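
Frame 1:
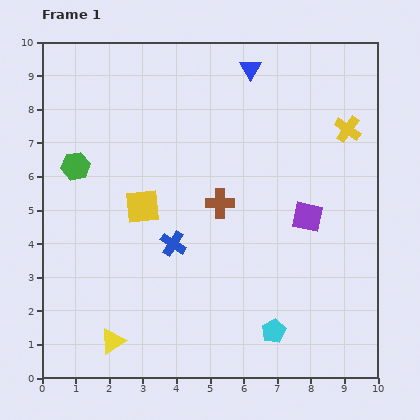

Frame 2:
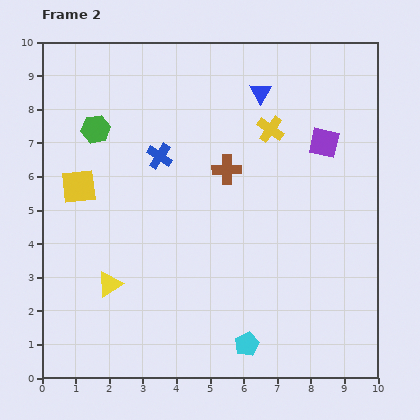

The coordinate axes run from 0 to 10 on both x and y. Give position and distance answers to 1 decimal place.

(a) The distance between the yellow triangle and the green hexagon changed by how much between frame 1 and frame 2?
-0.7

Distance in frame 1: 5.3. Distance in frame 2: 4.6.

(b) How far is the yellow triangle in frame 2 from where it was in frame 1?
1.7

The yellow triangle moved from (2.1, 1.1) to (2.0, 2.8), a distance of √(0.1² + 1.7²) ≈ 1.7.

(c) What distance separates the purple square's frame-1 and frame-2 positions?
2.3

The purple square moved from (7.9, 4.8) to (8.4, 7.0), a distance of √(0.5² + 2.2²) ≈ 2.3.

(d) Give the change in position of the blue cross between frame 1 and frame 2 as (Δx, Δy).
(-0.4, 2.6)

The blue cross was at (3.9, 4.0) in frame 1 and (3.5, 6.6) in frame 2.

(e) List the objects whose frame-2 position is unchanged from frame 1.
none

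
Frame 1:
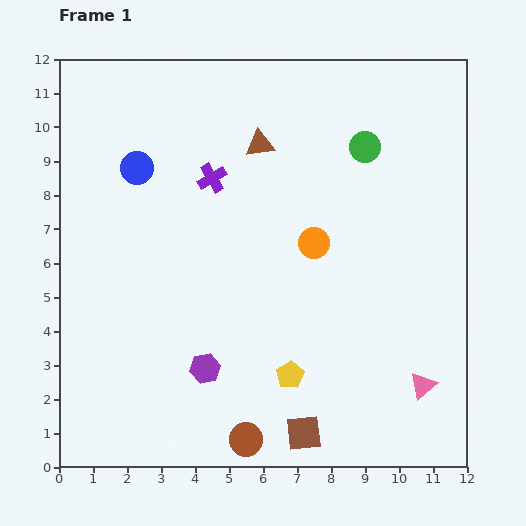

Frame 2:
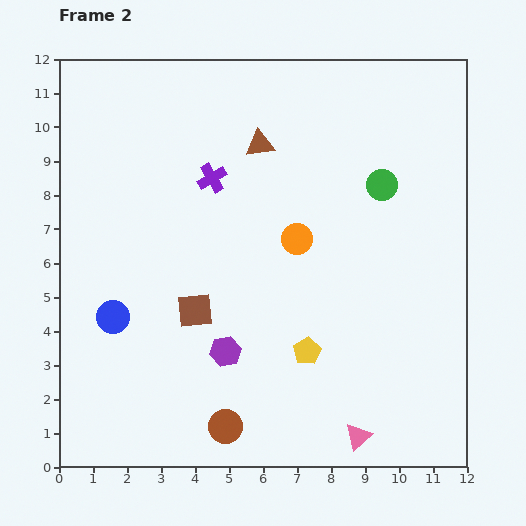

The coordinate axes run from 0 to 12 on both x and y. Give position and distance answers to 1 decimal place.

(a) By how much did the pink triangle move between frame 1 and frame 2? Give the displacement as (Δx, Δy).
(-1.9, -1.5)

The pink triangle was at (10.7, 2.4) in frame 1 and (8.8, 0.9) in frame 2.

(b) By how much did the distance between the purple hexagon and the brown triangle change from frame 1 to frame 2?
-0.6

Distance in frame 1: 6.8. Distance in frame 2: 6.2.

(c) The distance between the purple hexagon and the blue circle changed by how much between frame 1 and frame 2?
-2.8

Distance in frame 1: 6.2. Distance in frame 2: 3.4.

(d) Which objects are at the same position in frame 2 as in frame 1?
the purple cross, the brown triangle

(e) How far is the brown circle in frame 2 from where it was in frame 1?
0.7

The brown circle moved from (5.5, 0.8) to (4.9, 1.2), a distance of √(0.6² + 0.4²) ≈ 0.7.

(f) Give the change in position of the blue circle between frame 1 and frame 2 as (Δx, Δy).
(-0.7, -4.4)

The blue circle was at (2.3, 8.8) in frame 1 and (1.6, 4.4) in frame 2.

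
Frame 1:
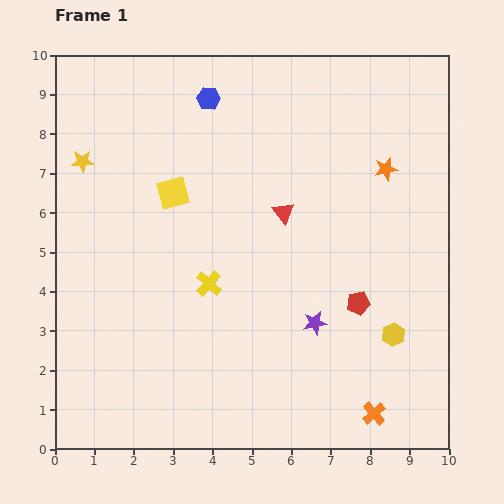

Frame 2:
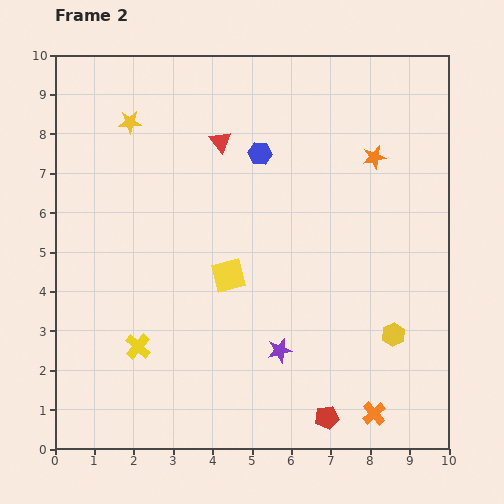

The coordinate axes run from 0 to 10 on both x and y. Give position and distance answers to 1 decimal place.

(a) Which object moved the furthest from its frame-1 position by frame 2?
the red pentagon

(moved 3.0; next 2.5)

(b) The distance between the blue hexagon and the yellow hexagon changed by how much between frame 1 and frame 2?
-1.9

Distance in frame 1: 7.6. Distance in frame 2: 5.7.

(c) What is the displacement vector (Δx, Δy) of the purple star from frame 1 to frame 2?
(-0.9, -0.7)

The purple star was at (6.6, 3.2) in frame 1 and (5.7, 2.5) in frame 2.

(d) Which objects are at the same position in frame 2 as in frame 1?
the yellow hexagon, the orange cross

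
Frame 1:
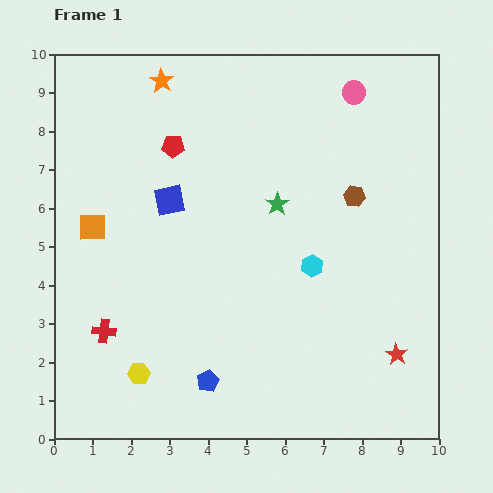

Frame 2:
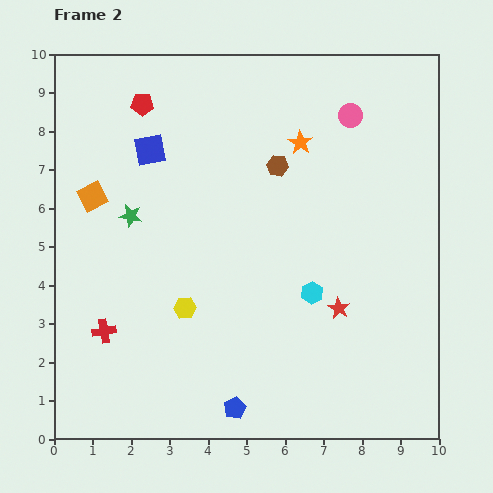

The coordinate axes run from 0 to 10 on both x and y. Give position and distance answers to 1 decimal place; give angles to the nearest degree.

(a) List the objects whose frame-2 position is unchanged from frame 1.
the red cross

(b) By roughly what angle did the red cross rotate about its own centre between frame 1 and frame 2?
17° counter-clockwise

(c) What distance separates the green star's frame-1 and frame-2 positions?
3.8

The green star moved from (5.8, 6.1) to (2.0, 5.8), a distance of √(3.8² + 0.3²) ≈ 3.8.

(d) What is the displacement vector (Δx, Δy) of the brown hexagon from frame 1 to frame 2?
(-2.0, 0.8)

The brown hexagon was at (7.8, 6.3) in frame 1 and (5.8, 7.1) in frame 2.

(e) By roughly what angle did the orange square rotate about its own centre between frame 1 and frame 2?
26° counter-clockwise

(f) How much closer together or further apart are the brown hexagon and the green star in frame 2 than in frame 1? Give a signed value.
+2.0

Distance in frame 1: 2.0. Distance in frame 2: 4.0.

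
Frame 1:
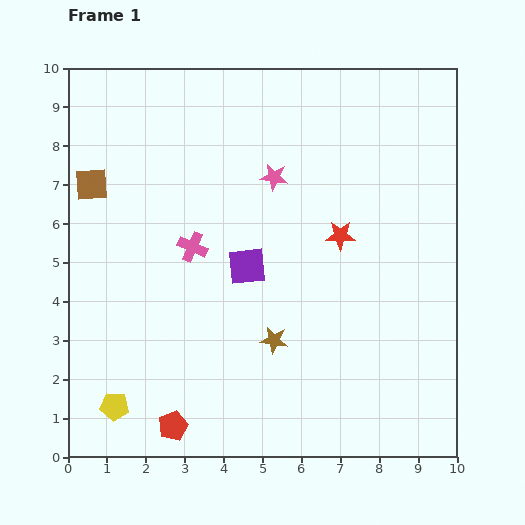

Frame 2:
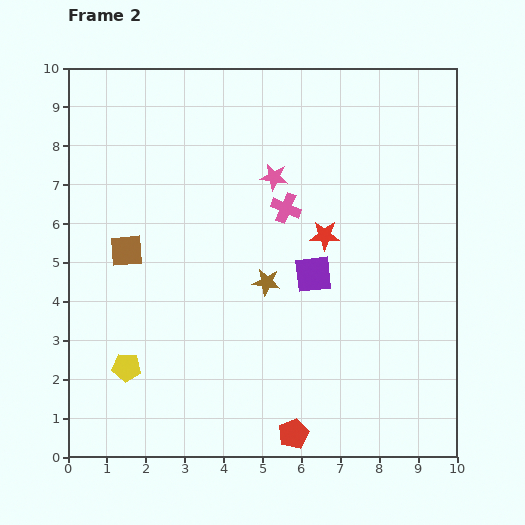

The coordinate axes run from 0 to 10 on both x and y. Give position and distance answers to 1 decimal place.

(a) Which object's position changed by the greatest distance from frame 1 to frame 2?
the red pentagon

(moved 3.1; next 2.6)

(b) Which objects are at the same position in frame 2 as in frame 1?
the pink star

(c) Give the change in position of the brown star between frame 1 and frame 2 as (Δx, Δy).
(-0.2, 1.5)

The brown star was at (5.3, 3.0) in frame 1 and (5.1, 4.5) in frame 2.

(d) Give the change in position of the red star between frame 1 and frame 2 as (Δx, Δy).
(-0.4, 0.0)

The red star was at (7.0, 5.7) in frame 1 and (6.6, 5.7) in frame 2.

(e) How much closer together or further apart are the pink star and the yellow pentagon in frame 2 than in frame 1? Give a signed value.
-1.0

Distance in frame 1: 7.2. Distance in frame 2: 6.2.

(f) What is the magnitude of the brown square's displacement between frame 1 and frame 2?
1.9

The brown square moved from (0.6, 7.0) to (1.5, 5.3), a distance of √(0.9² + 1.7²) ≈ 1.9.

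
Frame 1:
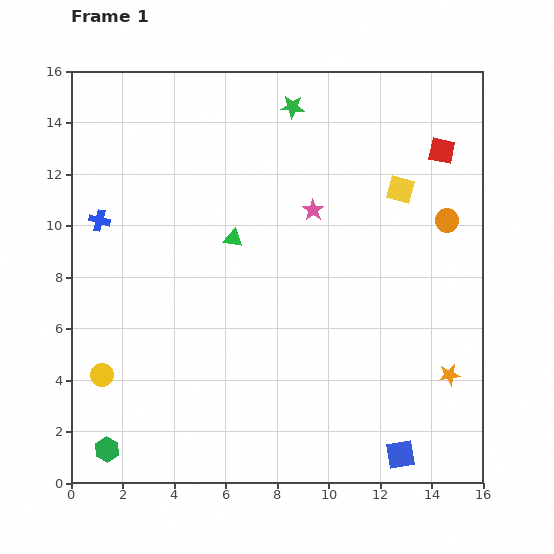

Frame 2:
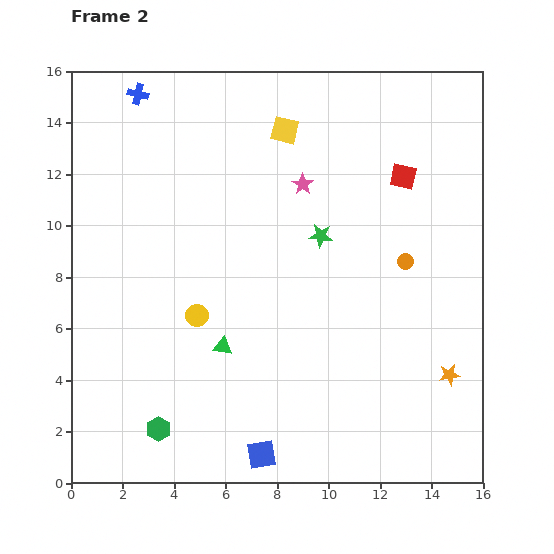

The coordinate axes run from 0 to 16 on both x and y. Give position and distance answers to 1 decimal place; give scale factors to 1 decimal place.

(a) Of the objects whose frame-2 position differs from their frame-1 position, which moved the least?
the pink star

(moved 1.1)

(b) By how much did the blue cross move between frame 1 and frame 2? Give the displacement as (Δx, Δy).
(1.5, 4.9)

The blue cross was at (1.1, 10.2) in frame 1 and (2.6, 15.1) in frame 2.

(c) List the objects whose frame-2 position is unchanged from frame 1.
the orange star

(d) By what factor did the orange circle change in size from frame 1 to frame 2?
0.7×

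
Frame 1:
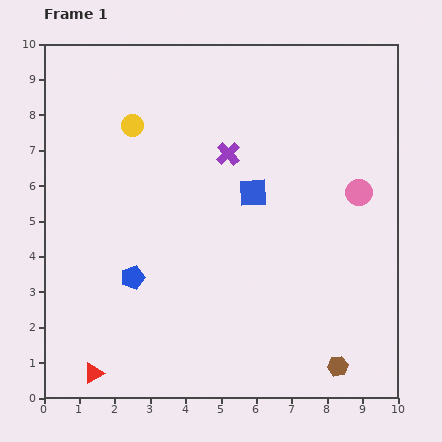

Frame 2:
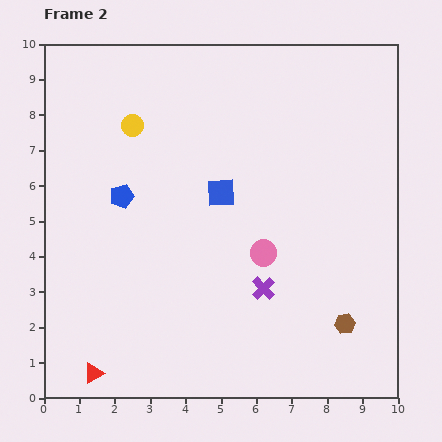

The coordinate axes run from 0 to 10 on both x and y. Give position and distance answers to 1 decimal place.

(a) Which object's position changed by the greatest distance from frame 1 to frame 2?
the purple cross

(moved 3.9; next 3.2)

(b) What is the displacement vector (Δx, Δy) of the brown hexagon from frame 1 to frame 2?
(0.2, 1.2)

The brown hexagon was at (8.3, 0.9) in frame 1 and (8.5, 2.1) in frame 2.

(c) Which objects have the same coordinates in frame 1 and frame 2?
the red triangle, the yellow circle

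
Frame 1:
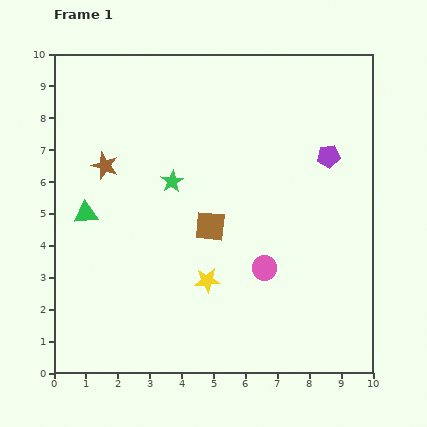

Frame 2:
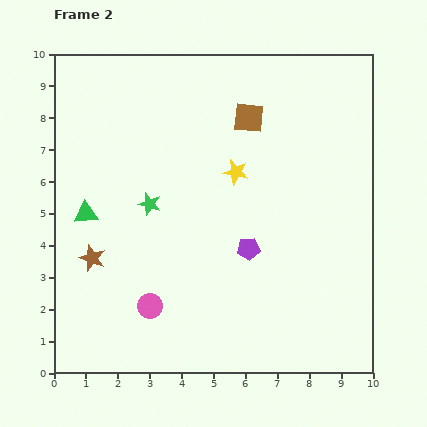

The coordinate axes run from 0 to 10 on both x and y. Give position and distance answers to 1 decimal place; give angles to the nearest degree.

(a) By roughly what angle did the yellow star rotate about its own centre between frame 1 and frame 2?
17° clockwise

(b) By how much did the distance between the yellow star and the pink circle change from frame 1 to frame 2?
+3.2

Distance in frame 1: 1.8. Distance in frame 2: 5.0.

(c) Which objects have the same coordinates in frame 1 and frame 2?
the green triangle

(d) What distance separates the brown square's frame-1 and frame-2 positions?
3.6

The brown square moved from (4.9, 4.6) to (6.1, 8.0), a distance of √(1.2² + 3.4²) ≈ 3.6.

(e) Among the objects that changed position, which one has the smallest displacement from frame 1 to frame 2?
the green star

(moved 1.0)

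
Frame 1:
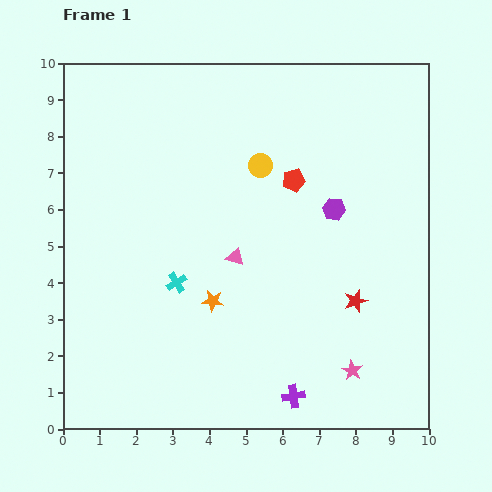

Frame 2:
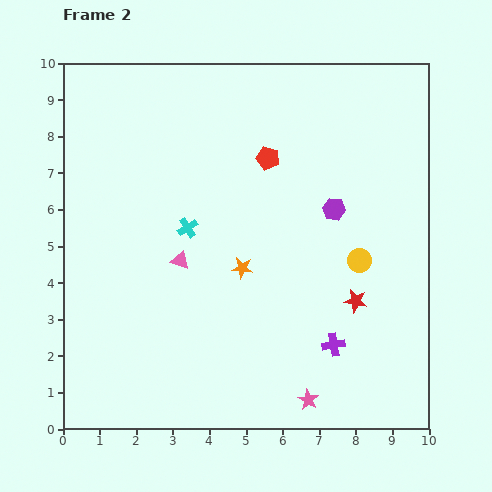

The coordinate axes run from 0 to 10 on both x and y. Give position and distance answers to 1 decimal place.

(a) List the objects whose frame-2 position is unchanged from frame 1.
the purple hexagon, the red star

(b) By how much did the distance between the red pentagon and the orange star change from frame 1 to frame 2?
-0.9

Distance in frame 1: 4.0. Distance in frame 2: 3.1.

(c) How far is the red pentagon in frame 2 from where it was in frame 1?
0.9

The red pentagon moved from (6.3, 6.8) to (5.6, 7.4), a distance of √(0.7² + 0.6²) ≈ 0.9.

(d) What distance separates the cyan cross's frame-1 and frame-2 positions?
1.5

The cyan cross moved from (3.1, 4.0) to (3.4, 5.5), a distance of √(0.3² + 1.5²) ≈ 1.5.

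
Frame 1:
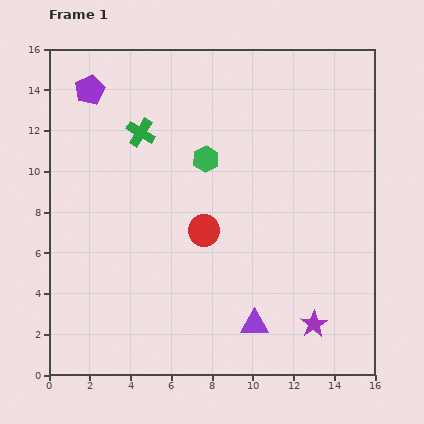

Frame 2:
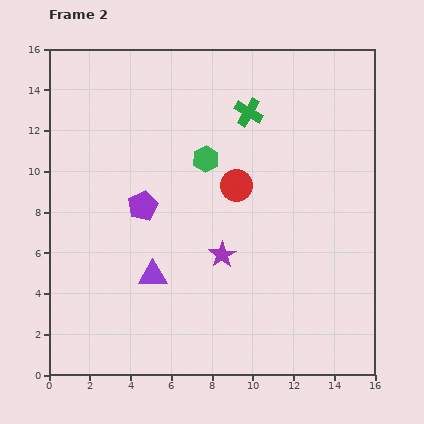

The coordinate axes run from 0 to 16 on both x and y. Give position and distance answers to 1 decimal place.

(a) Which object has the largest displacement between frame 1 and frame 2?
the purple pentagon

(moved 6.3; next 5.6)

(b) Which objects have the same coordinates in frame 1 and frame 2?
the green hexagon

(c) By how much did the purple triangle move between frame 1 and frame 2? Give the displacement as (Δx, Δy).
(-5.0, 2.4)

The purple triangle was at (10.1, 2.5) in frame 1 and (5.1, 4.9) in frame 2.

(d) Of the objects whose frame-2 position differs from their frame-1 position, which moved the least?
the red circle

(moved 2.7)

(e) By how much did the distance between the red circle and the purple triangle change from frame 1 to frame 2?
+0.8

Distance in frame 1: 5.2. Distance in frame 2: 6.0.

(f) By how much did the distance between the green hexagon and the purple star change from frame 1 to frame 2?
-4.9

Distance in frame 1: 9.7. Distance in frame 2: 4.8.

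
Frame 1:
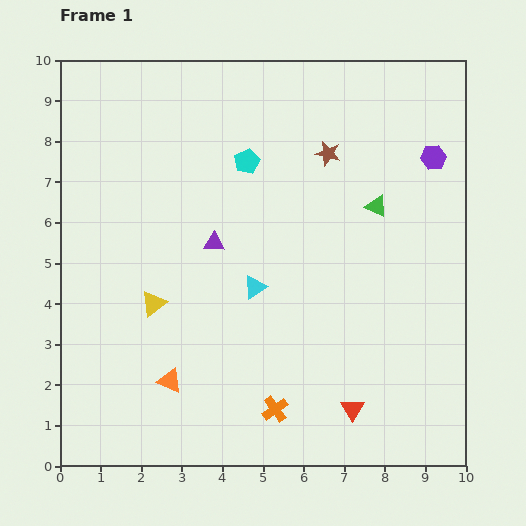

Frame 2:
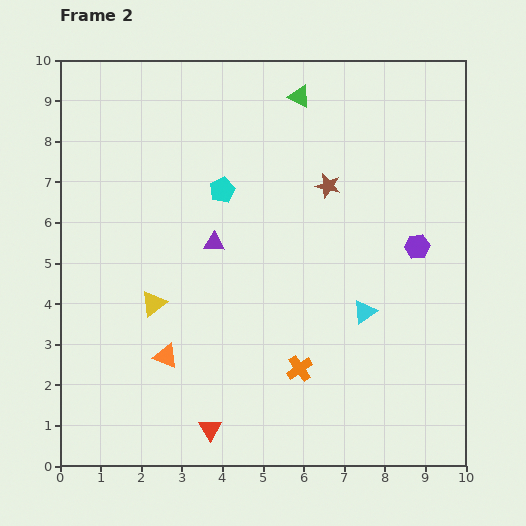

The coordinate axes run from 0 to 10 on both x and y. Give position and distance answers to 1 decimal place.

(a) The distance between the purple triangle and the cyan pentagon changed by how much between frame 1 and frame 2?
-0.9

Distance in frame 1: 2.2. Distance in frame 2: 1.3.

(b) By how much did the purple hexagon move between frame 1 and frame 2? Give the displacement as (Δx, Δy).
(-0.4, -2.2)

The purple hexagon was at (9.2, 7.6) in frame 1 and (8.8, 5.4) in frame 2.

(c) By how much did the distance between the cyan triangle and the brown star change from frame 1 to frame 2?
-0.6

Distance in frame 1: 3.8. Distance in frame 2: 3.2.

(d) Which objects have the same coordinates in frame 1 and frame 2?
the purple triangle, the yellow triangle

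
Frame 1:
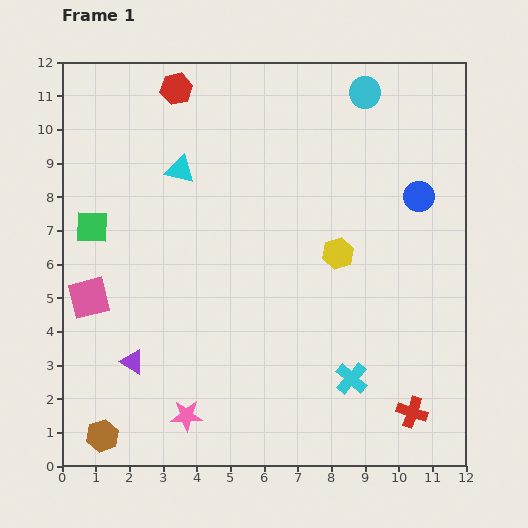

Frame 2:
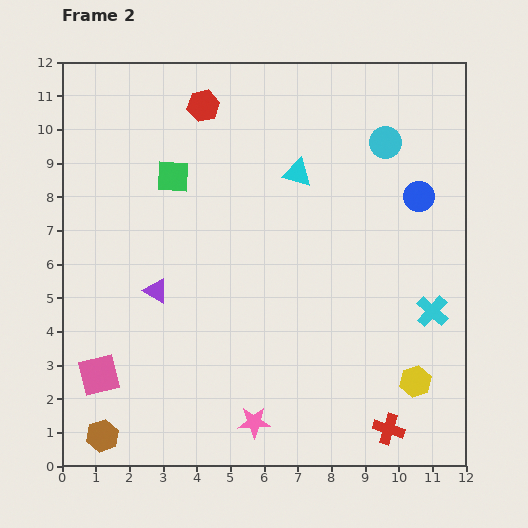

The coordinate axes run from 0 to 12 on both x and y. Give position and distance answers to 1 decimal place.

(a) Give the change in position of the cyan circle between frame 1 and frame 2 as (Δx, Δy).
(0.6, -1.5)

The cyan circle was at (9.0, 11.1) in frame 1 and (9.6, 9.6) in frame 2.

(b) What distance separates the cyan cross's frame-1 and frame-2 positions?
3.1

The cyan cross moved from (8.6, 2.6) to (11.0, 4.6), a distance of √(2.4² + 2.0²) ≈ 3.1.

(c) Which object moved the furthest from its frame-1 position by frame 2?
the yellow hexagon

(moved 4.4; next 3.5)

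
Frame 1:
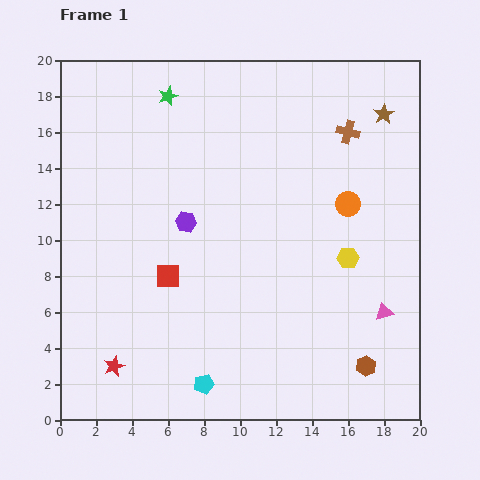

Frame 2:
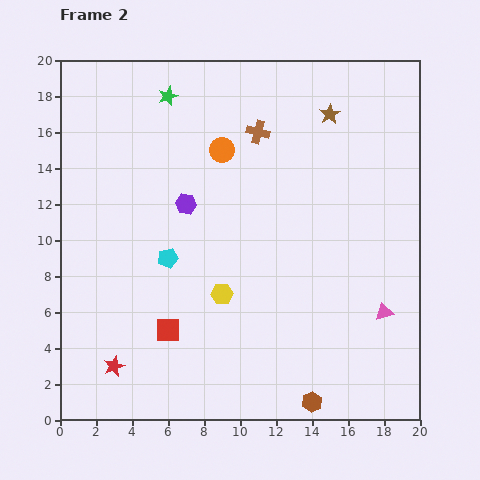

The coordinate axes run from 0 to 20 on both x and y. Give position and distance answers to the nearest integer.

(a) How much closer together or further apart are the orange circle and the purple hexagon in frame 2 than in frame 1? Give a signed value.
-5

Distance in frame 1: 9. Distance in frame 2: 4.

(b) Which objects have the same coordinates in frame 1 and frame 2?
the pink triangle, the green star, the red star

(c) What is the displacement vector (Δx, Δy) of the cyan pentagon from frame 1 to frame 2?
(-2, 7)

The cyan pentagon was at (8, 2) in frame 1 and (6, 9) in frame 2.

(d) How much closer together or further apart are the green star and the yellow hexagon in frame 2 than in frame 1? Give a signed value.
-2

Distance in frame 1: 13. Distance in frame 2: 11.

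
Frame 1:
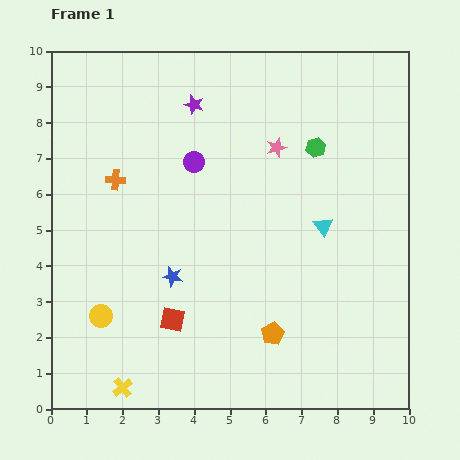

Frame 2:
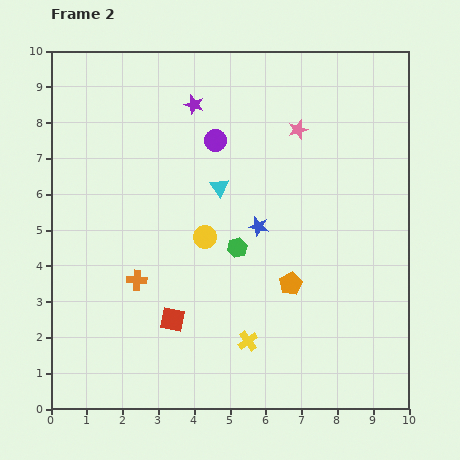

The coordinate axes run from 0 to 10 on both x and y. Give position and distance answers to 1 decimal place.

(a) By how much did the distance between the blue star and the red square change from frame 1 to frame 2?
+2.3

Distance in frame 1: 1.2. Distance in frame 2: 3.5.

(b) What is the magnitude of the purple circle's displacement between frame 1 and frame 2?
0.8

The purple circle moved from (4.0, 6.9) to (4.6, 7.5), a distance of √(0.6² + 0.6²) ≈ 0.8.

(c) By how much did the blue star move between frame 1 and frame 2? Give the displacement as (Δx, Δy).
(2.4, 1.4)

The blue star was at (3.4, 3.7) in frame 1 and (5.8, 5.1) in frame 2.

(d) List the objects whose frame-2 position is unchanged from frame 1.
the purple star, the red square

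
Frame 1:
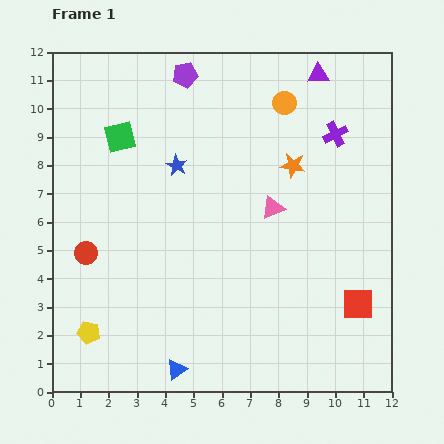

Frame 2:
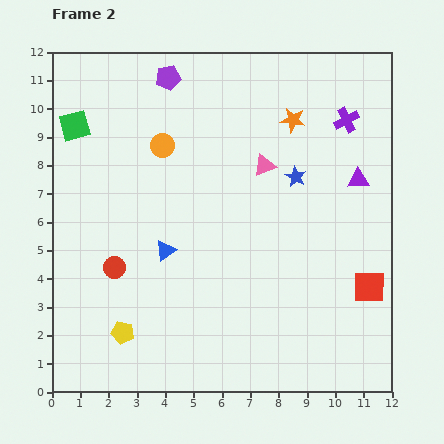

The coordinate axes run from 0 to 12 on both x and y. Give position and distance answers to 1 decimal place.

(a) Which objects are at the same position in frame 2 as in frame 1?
none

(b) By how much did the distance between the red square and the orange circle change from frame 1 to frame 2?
+1.2

Distance in frame 1: 7.6. Distance in frame 2: 8.8.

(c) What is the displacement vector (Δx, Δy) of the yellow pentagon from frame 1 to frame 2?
(1.2, 0.0)

The yellow pentagon was at (1.3, 2.1) in frame 1 and (2.5, 2.1) in frame 2.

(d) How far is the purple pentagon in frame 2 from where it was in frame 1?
0.6

The purple pentagon moved from (4.7, 11.2) to (4.1, 11.1), a distance of √(0.6² + 0.1²) ≈ 0.6.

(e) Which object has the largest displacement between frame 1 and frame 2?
the orange circle

(moved 4.6; next 4.2)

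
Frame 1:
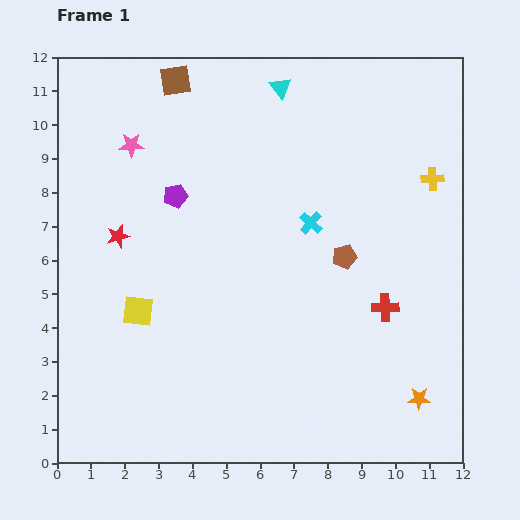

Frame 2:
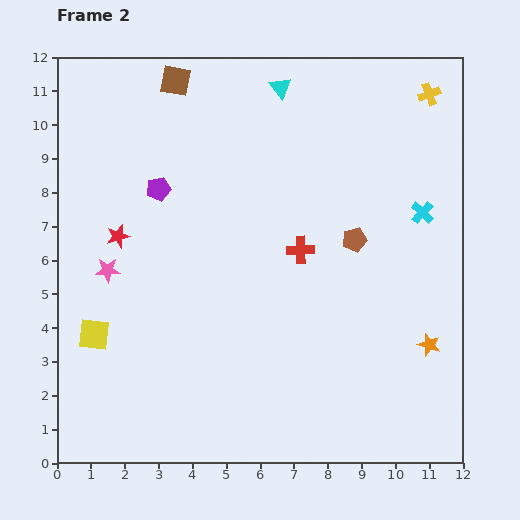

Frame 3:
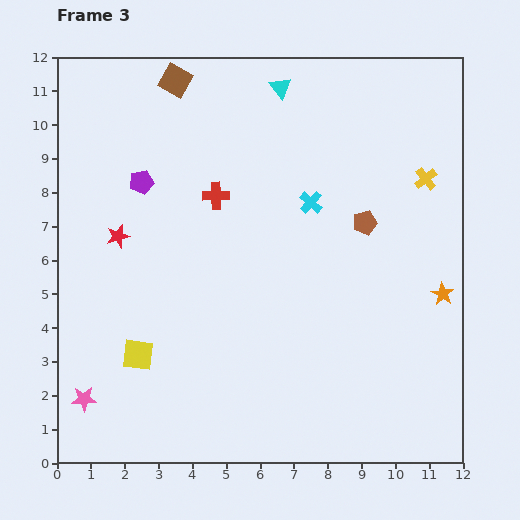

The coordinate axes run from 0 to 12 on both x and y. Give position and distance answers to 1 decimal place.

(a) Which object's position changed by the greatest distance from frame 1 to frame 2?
the pink star

(moved 3.8; next 3.3)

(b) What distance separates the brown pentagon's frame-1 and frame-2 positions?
0.6

The brown pentagon moved from (8.5, 6.1) to (8.8, 6.6), a distance of √(0.3² + 0.5²) ≈ 0.6.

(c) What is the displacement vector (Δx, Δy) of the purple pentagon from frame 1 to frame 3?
(-1.0, 0.4)

The purple pentagon was at (3.5, 7.9) in frame 1 and (2.5, 8.3) in frame 3.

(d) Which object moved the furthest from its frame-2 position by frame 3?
the pink star

(moved 3.9; next 3.3)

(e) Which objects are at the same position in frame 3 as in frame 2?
the brown square, the cyan triangle, the red star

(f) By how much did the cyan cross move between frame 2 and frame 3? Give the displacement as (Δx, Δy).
(-3.3, 0.3)

The cyan cross was at (10.8, 7.4) in frame 2 and (7.5, 7.7) in frame 3.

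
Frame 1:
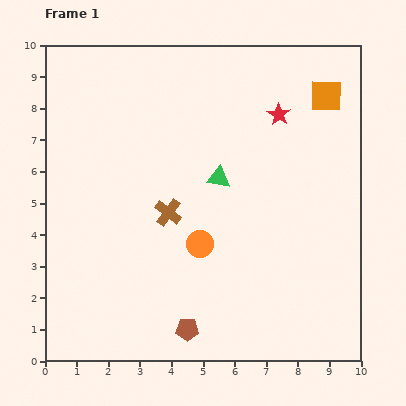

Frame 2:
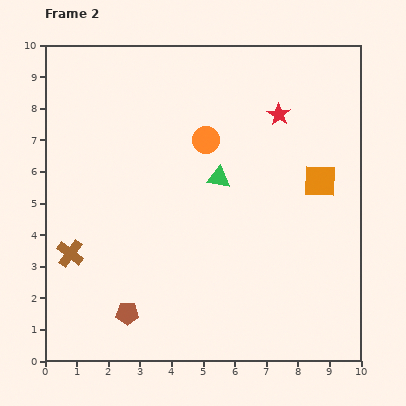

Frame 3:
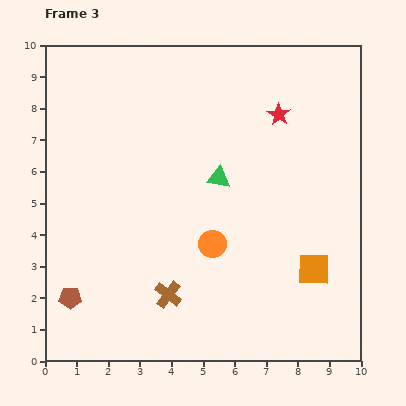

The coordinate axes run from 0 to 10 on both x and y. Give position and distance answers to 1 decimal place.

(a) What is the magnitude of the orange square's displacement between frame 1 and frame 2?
2.7

The orange square moved from (8.9, 8.4) to (8.7, 5.7), a distance of √(0.2² + 2.7²) ≈ 2.7.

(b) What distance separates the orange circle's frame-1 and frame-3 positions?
0.4

The orange circle moved from (4.9, 3.7) to (5.3, 3.7), a distance of √(0.4² + 0.0²) ≈ 0.4.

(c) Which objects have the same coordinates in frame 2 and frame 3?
the green triangle, the red star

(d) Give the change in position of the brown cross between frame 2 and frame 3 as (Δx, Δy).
(3.1, -1.3)

The brown cross was at (0.8, 3.4) in frame 2 and (3.9, 2.1) in frame 3.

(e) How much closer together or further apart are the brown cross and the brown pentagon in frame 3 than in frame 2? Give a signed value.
+0.5

Distance in frame 2: 2.6. Distance in frame 3: 3.1.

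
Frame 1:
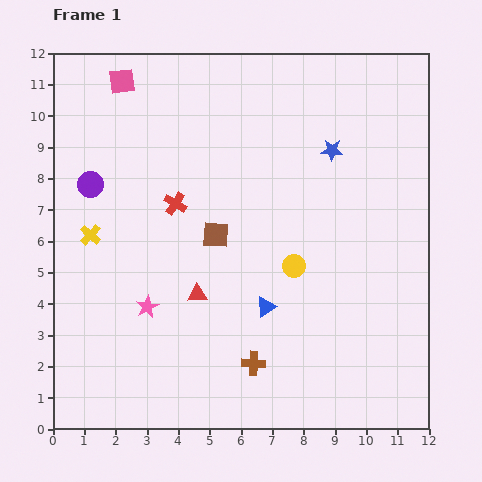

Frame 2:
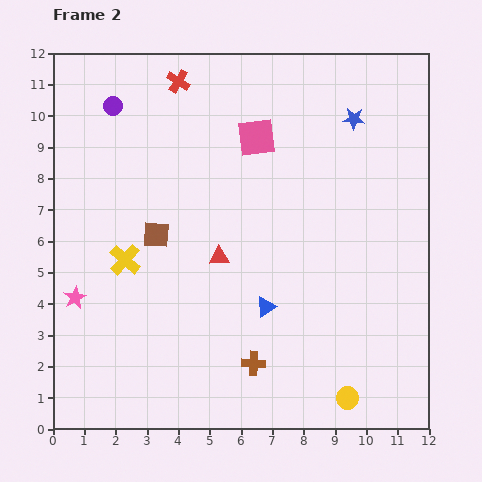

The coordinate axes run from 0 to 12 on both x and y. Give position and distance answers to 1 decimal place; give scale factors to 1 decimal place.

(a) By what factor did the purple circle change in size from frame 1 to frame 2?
0.7×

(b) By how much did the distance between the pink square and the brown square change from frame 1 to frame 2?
-1.2

Distance in frame 1: 5.7. Distance in frame 2: 4.5.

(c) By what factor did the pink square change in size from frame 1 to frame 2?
1.5×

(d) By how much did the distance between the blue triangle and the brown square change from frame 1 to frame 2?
+1.4

Distance in frame 1: 2.8. Distance in frame 2: 4.2.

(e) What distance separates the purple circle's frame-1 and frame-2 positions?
2.6

The purple circle moved from (1.2, 7.8) to (1.9, 10.3), a distance of √(0.7² + 2.5²) ≈ 2.6.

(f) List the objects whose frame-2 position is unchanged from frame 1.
the blue triangle, the brown cross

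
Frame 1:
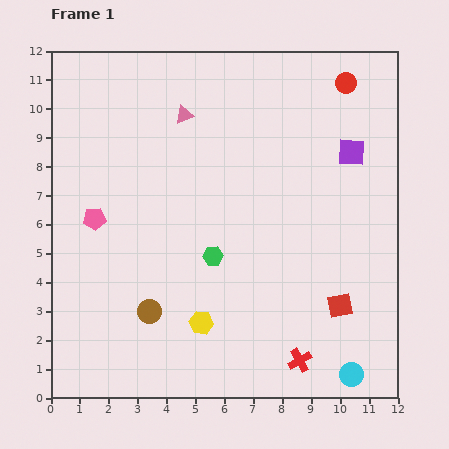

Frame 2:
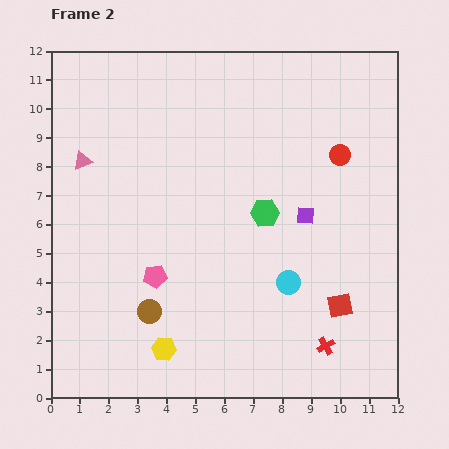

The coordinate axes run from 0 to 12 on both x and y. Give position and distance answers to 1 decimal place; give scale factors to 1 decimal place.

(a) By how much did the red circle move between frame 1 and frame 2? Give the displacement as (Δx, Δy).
(-0.2, -2.5)

The red circle was at (10.2, 10.9) in frame 1 and (10.0, 8.4) in frame 2.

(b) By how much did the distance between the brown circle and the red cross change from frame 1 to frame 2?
+0.7

Distance in frame 1: 5.5. Distance in frame 2: 6.2.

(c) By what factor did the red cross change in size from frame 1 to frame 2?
0.7×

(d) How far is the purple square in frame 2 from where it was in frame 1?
2.7

The purple square moved from (10.4, 8.5) to (8.8, 6.3), a distance of √(1.6² + 2.2²) ≈ 2.7.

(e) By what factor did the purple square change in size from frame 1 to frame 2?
0.6×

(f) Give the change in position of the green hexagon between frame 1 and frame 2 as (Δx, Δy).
(1.8, 1.5)

The green hexagon was at (5.6, 4.9) in frame 1 and (7.4, 6.4) in frame 2.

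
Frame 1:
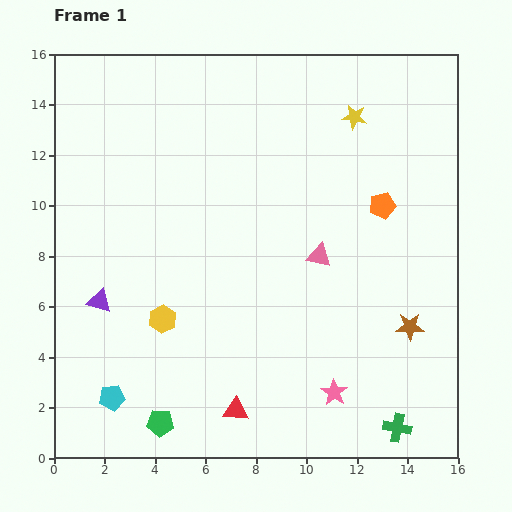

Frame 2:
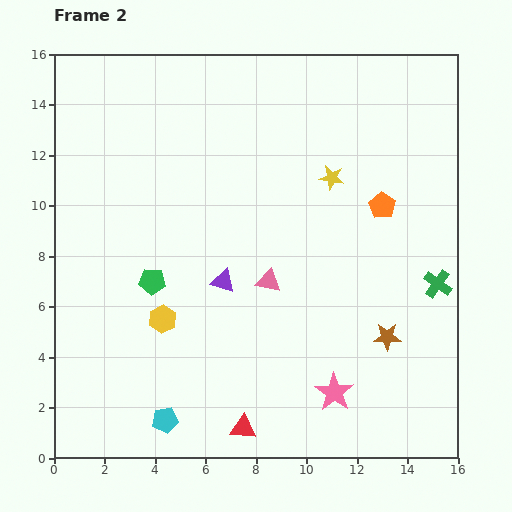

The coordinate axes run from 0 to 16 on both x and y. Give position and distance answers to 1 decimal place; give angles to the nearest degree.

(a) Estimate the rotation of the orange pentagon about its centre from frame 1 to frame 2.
26° counter-clockwise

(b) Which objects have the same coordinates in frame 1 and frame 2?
the yellow hexagon, the orange pentagon, the pink star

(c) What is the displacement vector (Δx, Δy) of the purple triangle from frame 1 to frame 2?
(4.9, 0.8)

The purple triangle was at (1.8, 6.2) in frame 1 and (6.7, 7.0) in frame 2.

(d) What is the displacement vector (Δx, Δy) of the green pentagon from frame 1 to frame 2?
(-0.3, 5.6)

The green pentagon was at (4.2, 1.4) in frame 1 and (3.9, 7.0) in frame 2.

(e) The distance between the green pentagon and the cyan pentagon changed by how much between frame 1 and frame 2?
+3.4

Distance in frame 1: 2.1. Distance in frame 2: 5.5.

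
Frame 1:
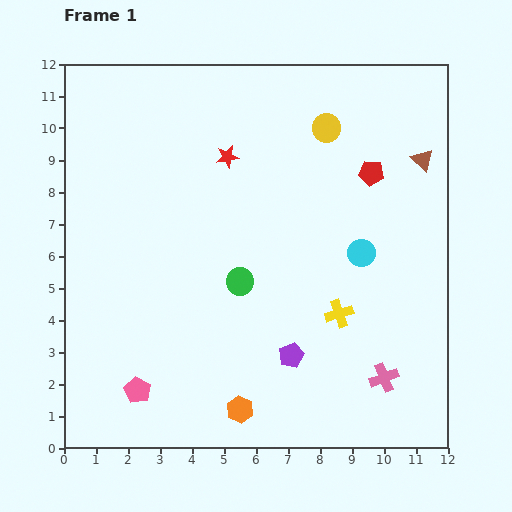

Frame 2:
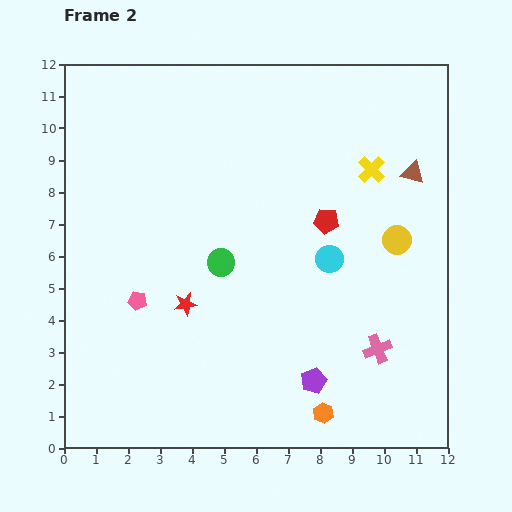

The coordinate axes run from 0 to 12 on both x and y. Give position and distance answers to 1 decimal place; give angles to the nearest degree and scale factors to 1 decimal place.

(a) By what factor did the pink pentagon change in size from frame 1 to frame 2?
0.7×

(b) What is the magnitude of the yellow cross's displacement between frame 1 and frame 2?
4.6

The yellow cross moved from (8.6, 4.2) to (9.6, 8.7), a distance of √(1.0² + 4.5²) ≈ 4.6.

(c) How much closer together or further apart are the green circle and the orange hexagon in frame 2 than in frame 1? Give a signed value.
+1.7

Distance in frame 1: 4.0. Distance in frame 2: 5.7.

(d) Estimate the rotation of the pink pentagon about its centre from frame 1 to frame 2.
19° counter-clockwise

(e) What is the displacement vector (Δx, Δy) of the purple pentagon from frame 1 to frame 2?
(0.7, -0.8)

The purple pentagon was at (7.1, 2.9) in frame 1 and (7.8, 2.1) in frame 2.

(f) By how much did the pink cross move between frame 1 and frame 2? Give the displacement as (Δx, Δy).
(-0.2, 0.9)

The pink cross was at (10.0, 2.2) in frame 1 and (9.8, 3.1) in frame 2.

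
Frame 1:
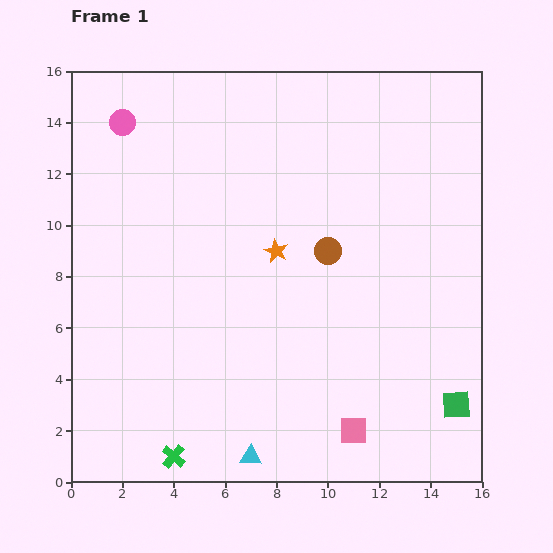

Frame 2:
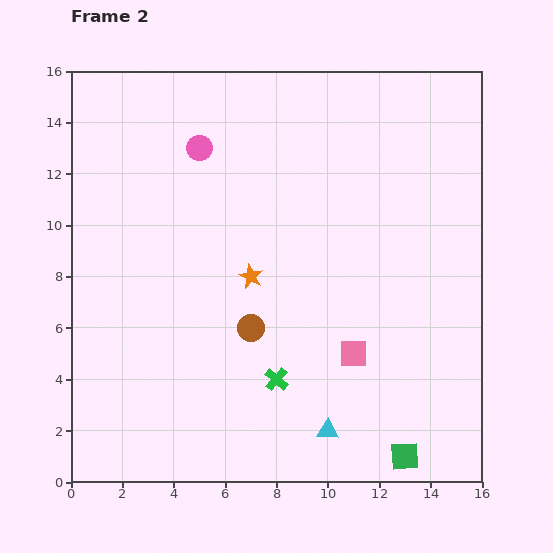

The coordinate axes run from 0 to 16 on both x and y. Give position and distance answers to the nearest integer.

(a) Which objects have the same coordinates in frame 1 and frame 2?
none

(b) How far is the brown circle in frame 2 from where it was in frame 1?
4

The brown circle moved from (10, 9) to (7, 6), a distance of √(3² + 3²) ≈ 4.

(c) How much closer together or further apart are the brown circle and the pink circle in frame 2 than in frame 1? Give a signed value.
-2

Distance in frame 1: 9. Distance in frame 2: 7.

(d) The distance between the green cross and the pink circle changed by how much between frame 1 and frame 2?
-4

Distance in frame 1: 13. Distance in frame 2: 9.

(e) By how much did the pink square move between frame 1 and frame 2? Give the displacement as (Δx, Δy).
(0, 3)

The pink square was at (11, 2) in frame 1 and (11, 5) in frame 2.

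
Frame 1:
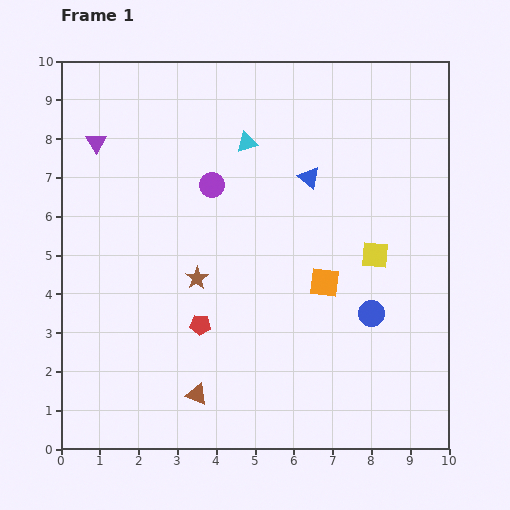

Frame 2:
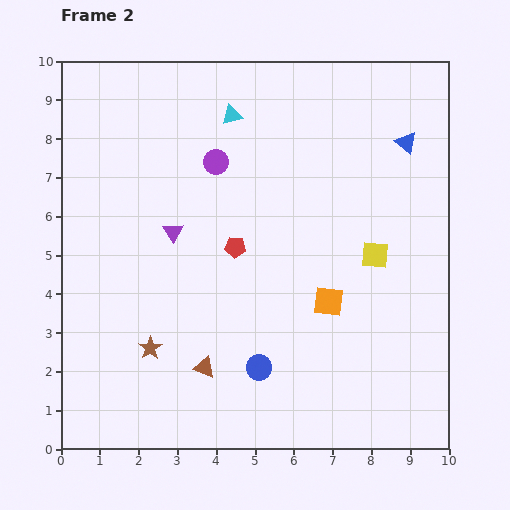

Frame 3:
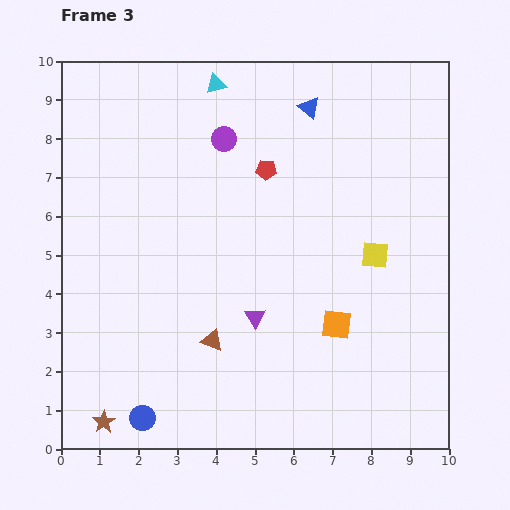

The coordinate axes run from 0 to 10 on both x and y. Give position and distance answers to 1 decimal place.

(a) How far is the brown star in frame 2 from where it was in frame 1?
2.2

The brown star moved from (3.5, 4.4) to (2.3, 2.6), a distance of √(1.2² + 1.8²) ≈ 2.2.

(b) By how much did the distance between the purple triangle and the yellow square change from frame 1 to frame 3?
-4.3

Distance in frame 1: 7.8. Distance in frame 3: 3.5.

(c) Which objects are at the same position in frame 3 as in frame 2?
the yellow square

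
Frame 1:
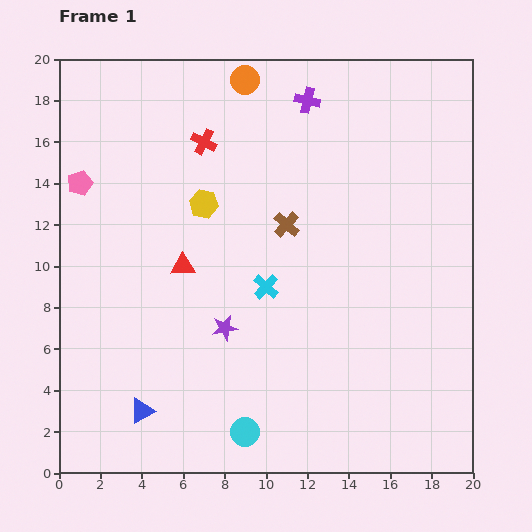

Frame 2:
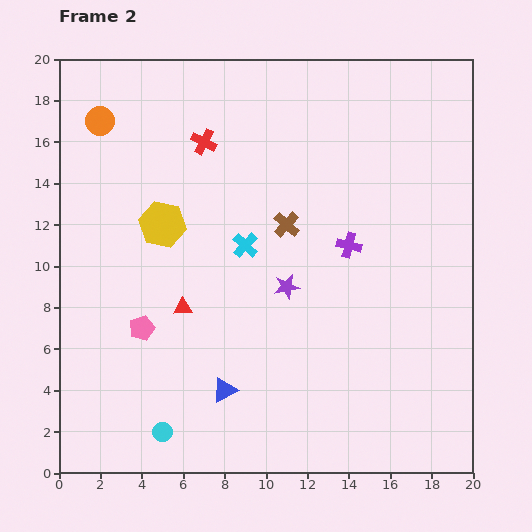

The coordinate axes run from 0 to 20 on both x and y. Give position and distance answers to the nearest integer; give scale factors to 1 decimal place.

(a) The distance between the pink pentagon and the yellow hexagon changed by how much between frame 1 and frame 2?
-1

Distance in frame 1: 6. Distance in frame 2: 5.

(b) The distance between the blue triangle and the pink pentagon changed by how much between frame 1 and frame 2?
-6

Distance in frame 1: 11. Distance in frame 2: 5.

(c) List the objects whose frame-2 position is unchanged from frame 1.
the brown cross, the red cross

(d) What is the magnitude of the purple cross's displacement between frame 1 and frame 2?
7

The purple cross moved from (12, 18) to (14, 11), a distance of √(2² + 7²) ≈ 7.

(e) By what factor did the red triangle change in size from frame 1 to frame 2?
0.8×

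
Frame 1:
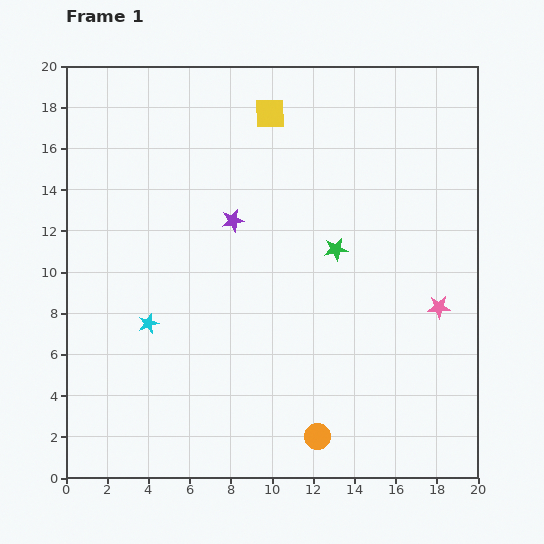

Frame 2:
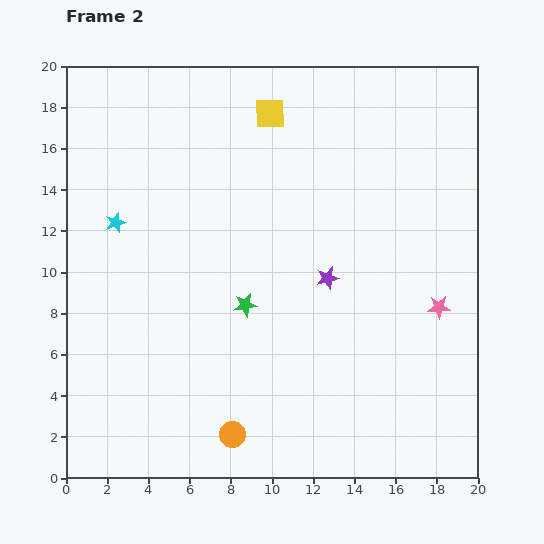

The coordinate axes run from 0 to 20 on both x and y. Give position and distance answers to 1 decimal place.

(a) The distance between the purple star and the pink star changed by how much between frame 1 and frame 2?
-5.2

Distance in frame 1: 10.8. Distance in frame 2: 5.6.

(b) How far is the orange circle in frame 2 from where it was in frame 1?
4.1

The orange circle moved from (12.2, 2.0) to (8.1, 2.1), a distance of √(4.1² + 0.1²) ≈ 4.1.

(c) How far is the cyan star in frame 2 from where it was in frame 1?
5.2

The cyan star moved from (4.0, 7.5) to (2.4, 12.4), a distance of √(1.6² + 4.9²) ≈ 5.2.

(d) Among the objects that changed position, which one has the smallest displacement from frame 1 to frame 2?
the orange circle

(moved 4.1)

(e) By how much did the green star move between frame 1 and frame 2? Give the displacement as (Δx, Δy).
(-4.4, -2.7)

The green star was at (13.1, 11.1) in frame 1 and (8.7, 8.4) in frame 2.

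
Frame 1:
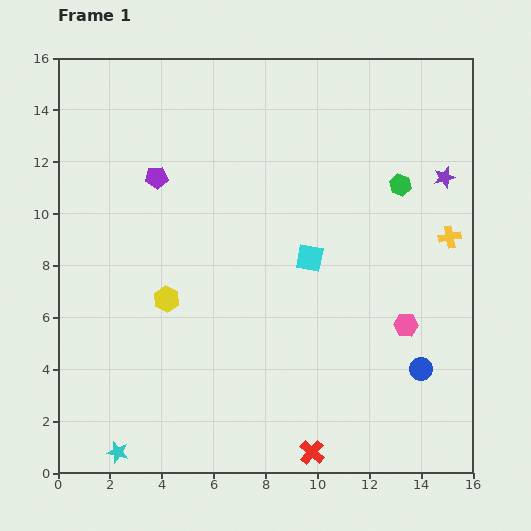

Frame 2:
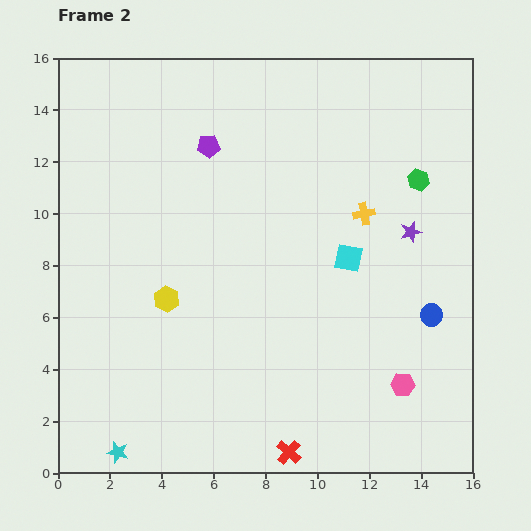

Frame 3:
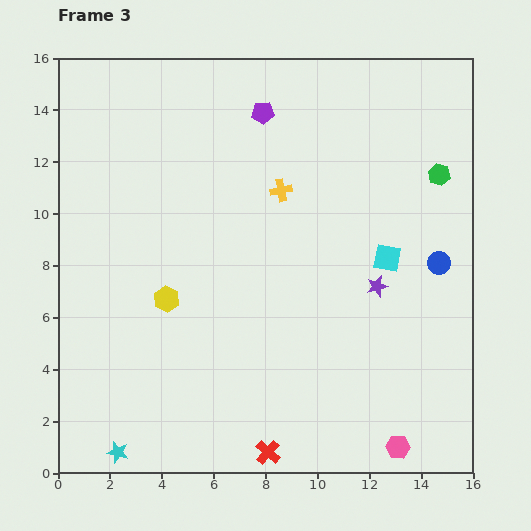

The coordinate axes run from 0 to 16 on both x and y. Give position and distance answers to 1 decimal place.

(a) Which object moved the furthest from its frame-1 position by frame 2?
the yellow cross

(moved 3.4; next 2.5)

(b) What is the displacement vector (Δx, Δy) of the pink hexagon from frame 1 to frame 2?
(-0.1, -2.3)

The pink hexagon was at (13.4, 5.7) in frame 1 and (13.3, 3.4) in frame 2.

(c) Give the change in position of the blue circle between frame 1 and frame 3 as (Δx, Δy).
(0.7, 4.1)

The blue circle was at (14.0, 4.0) in frame 1 and (14.7, 8.1) in frame 3.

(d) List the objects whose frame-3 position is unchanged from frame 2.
the cyan star, the yellow hexagon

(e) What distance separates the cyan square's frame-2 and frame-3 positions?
1.5

The cyan square moved from (11.2, 8.3) to (12.7, 8.3), a distance of √(1.5² + 0.0²) ≈ 1.5.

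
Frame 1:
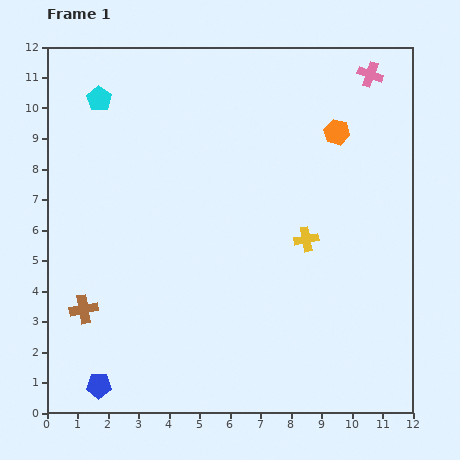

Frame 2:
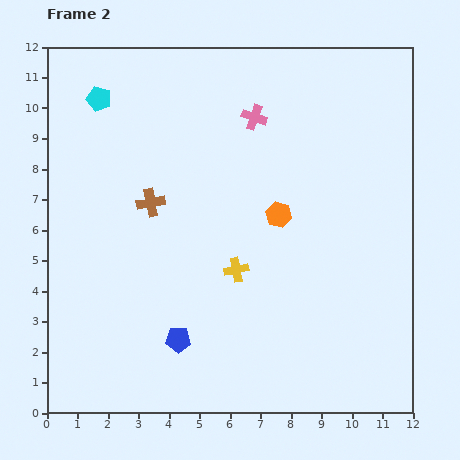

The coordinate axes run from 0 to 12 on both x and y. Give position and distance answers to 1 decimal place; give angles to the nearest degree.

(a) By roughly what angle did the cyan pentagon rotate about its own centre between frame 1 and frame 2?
17° counter-clockwise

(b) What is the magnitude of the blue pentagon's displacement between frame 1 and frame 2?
3.0

The blue pentagon moved from (1.7, 0.9) to (4.3, 2.4), a distance of √(2.6² + 1.5²) ≈ 3.0.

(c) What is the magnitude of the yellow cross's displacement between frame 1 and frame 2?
2.5

The yellow cross moved from (8.5, 5.7) to (6.2, 4.7), a distance of √(2.3² + 1.0²) ≈ 2.5.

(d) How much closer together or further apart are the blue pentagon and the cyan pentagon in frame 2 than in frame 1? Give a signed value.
-1.1

Distance in frame 1: 9.4. Distance in frame 2: 8.3.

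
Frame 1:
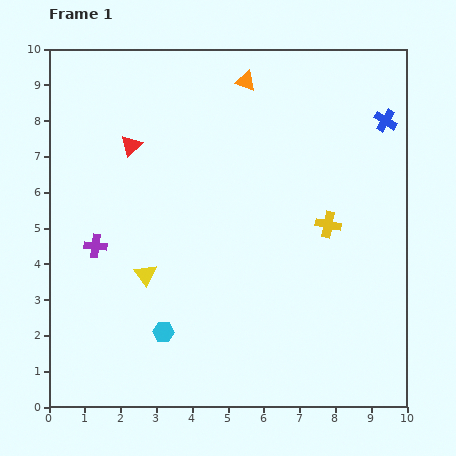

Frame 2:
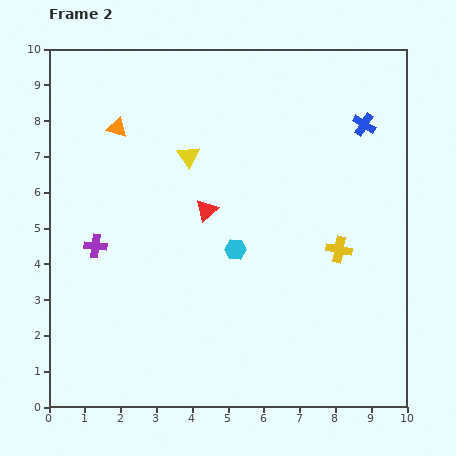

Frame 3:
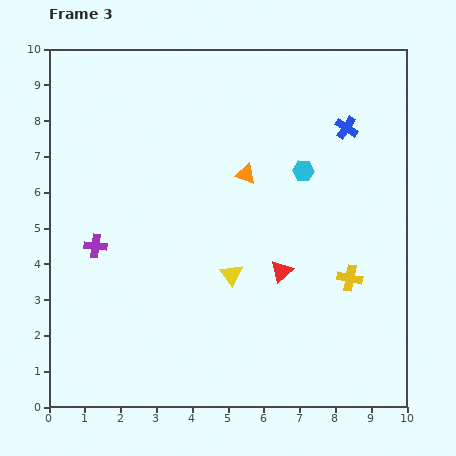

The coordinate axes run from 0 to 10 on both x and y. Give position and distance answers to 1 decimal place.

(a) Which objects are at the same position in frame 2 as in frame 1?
the purple cross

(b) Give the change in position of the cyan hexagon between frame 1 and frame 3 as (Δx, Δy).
(3.9, 4.5)

The cyan hexagon was at (3.2, 2.1) in frame 1 and (7.1, 6.6) in frame 3.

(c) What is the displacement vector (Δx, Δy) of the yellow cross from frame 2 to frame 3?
(0.3, -0.8)

The yellow cross was at (8.1, 4.4) in frame 2 and (8.4, 3.6) in frame 3.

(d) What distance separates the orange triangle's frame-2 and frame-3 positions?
3.8

The orange triangle moved from (1.9, 7.8) to (5.5, 6.5), a distance of √(3.6² + 1.3²) ≈ 3.8.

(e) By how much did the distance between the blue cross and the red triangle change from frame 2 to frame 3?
-0.6

Distance in frame 2: 5.0. Distance in frame 3: 4.4.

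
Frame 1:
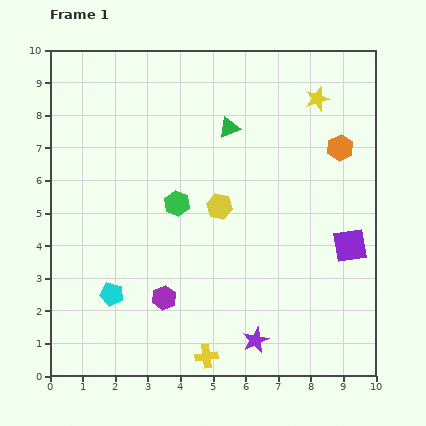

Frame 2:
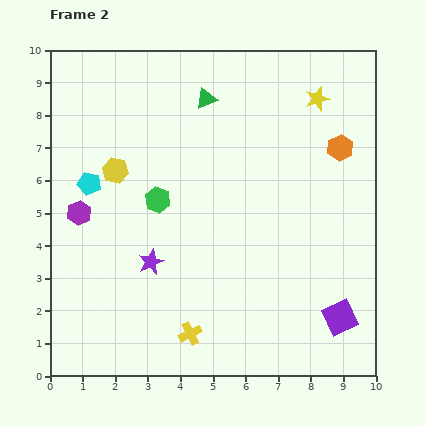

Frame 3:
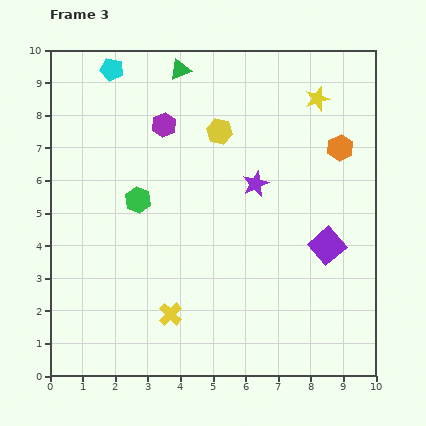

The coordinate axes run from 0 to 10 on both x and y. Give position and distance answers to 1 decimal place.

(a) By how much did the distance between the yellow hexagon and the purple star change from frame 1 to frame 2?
-1.2

Distance in frame 1: 4.2. Distance in frame 2: 3.0.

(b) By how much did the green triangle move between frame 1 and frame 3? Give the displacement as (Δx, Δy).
(-1.5, 1.8)

The green triangle was at (5.5, 7.6) in frame 1 and (4.0, 9.4) in frame 3.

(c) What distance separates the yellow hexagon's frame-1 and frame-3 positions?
2.3

The yellow hexagon moved from (5.2, 5.2) to (5.2, 7.5), a distance of √(0.0² + 2.3²) ≈ 2.3.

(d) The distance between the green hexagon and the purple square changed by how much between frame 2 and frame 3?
-0.7

Distance in frame 2: 6.7. Distance in frame 3: 6.0.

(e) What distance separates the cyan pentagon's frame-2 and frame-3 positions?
3.6

The cyan pentagon moved from (1.2, 5.9) to (1.9, 9.4), a distance of √(0.7² + 3.5²) ≈ 3.6.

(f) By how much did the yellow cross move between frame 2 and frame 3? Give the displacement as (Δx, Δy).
(-0.6, 0.6)

The yellow cross was at (4.3, 1.3) in frame 2 and (3.7, 1.9) in frame 3.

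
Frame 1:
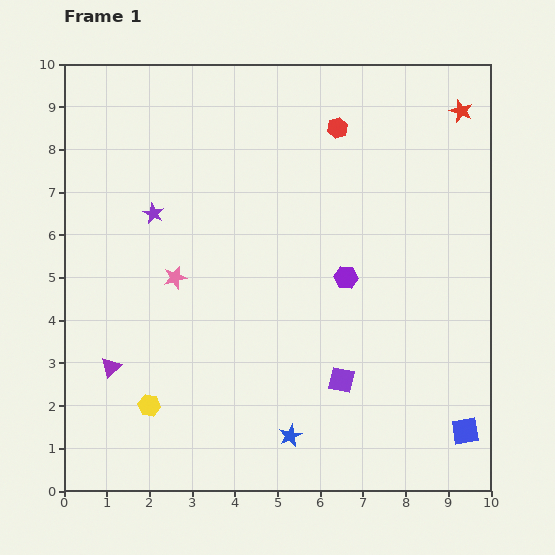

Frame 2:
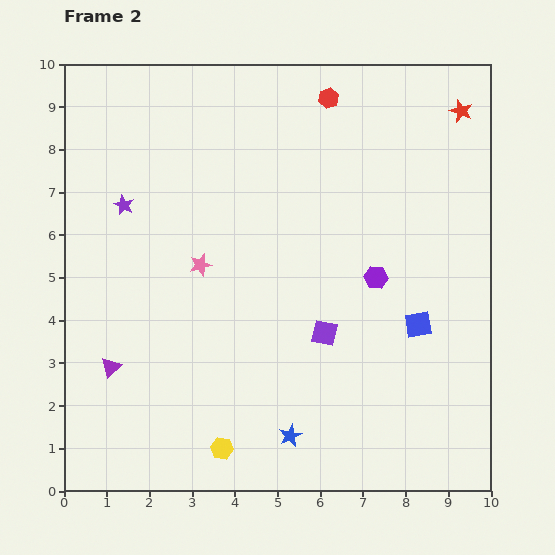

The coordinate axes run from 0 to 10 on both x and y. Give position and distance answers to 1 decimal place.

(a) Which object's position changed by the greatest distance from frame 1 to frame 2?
the blue square

(moved 2.7; next 2.0)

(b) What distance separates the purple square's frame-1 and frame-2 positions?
1.2

The purple square moved from (6.5, 2.6) to (6.1, 3.7), a distance of √(0.4² + 1.1²) ≈ 1.2.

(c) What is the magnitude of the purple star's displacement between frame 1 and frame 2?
0.7

The purple star moved from (2.1, 6.5) to (1.4, 6.7), a distance of √(0.7² + 0.2²) ≈ 0.7.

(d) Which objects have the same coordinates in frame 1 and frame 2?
the red star, the purple triangle, the blue star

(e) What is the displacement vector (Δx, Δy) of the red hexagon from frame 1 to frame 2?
(-0.2, 0.7)

The red hexagon was at (6.4, 8.5) in frame 1 and (6.2, 9.2) in frame 2.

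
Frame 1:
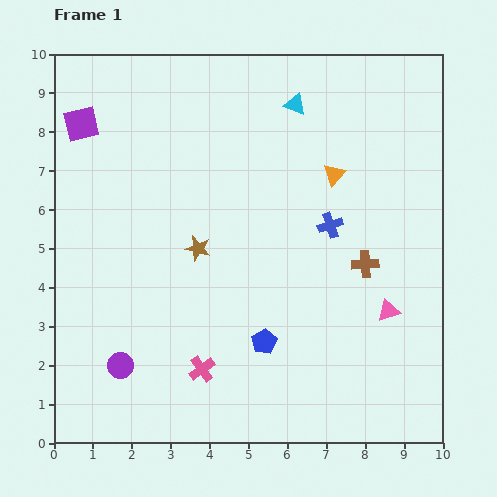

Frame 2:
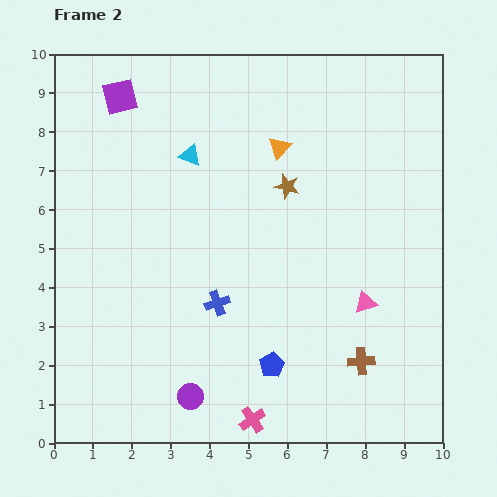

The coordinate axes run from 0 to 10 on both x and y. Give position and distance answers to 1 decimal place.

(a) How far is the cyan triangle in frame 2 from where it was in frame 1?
3.0

The cyan triangle moved from (6.2, 8.7) to (3.5, 7.4), a distance of √(2.7² + 1.3²) ≈ 3.0.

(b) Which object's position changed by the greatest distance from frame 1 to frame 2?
the blue cross

(moved 3.5; next 3.0)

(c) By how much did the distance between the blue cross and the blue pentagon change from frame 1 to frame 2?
-1.3

Distance in frame 1: 3.4. Distance in frame 2: 2.1.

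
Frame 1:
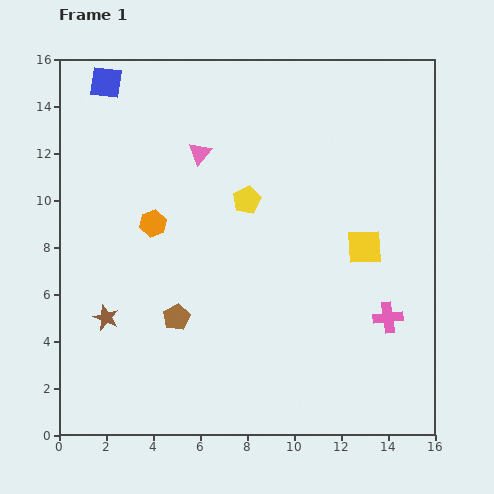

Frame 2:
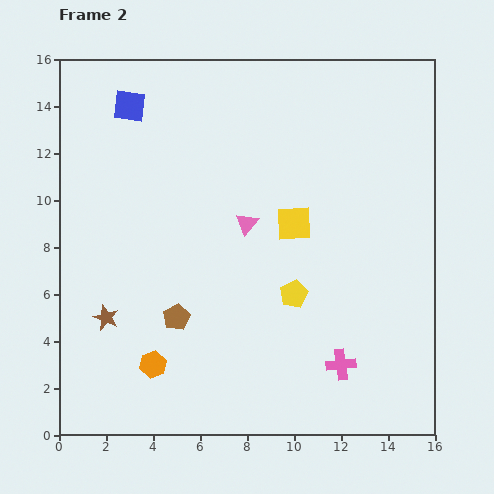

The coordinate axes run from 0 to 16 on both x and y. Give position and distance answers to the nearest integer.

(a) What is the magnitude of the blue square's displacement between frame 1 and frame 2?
1

The blue square moved from (2, 15) to (3, 14), a distance of √(1² + 1²) ≈ 1.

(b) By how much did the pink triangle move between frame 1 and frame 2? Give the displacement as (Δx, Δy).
(2, -3)

The pink triangle was at (6, 12) in frame 1 and (8, 9) in frame 2.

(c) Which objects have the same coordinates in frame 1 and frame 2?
the brown pentagon, the brown star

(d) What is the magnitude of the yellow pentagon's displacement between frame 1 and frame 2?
4

The yellow pentagon moved from (8, 10) to (10, 6), a distance of √(2² + 4²) ≈ 4.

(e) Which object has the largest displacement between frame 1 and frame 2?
the orange hexagon

(moved 6; next 4)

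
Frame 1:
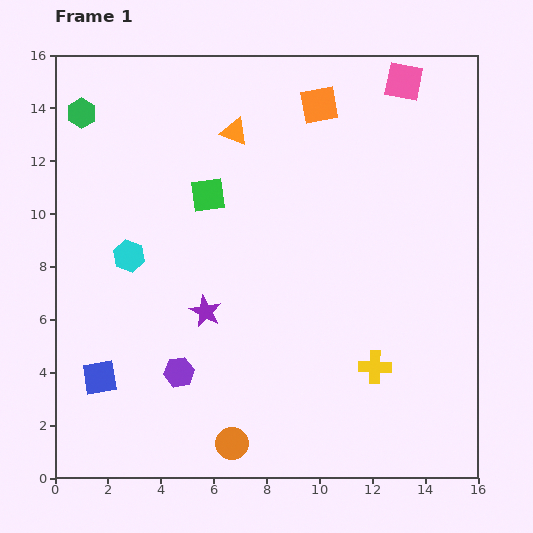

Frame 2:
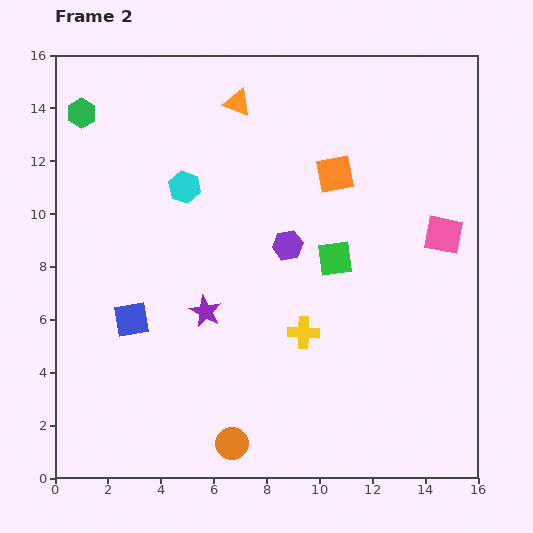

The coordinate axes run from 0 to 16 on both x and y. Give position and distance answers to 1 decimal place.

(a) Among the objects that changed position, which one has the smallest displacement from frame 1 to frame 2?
the orange triangle

(moved 1.1)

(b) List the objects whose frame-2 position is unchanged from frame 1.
the orange circle, the purple star, the green hexagon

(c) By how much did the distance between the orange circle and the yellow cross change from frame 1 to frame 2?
-1.1

Distance in frame 1: 6.1. Distance in frame 2: 5.0.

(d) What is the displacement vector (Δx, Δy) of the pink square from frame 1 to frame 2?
(1.5, -5.8)

The pink square was at (13.2, 15.0) in frame 1 and (14.7, 9.2) in frame 2.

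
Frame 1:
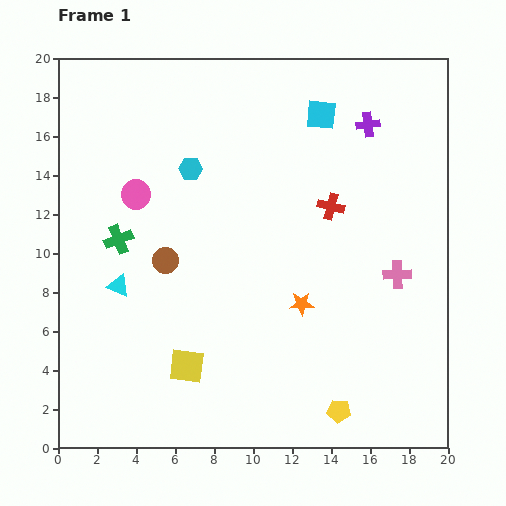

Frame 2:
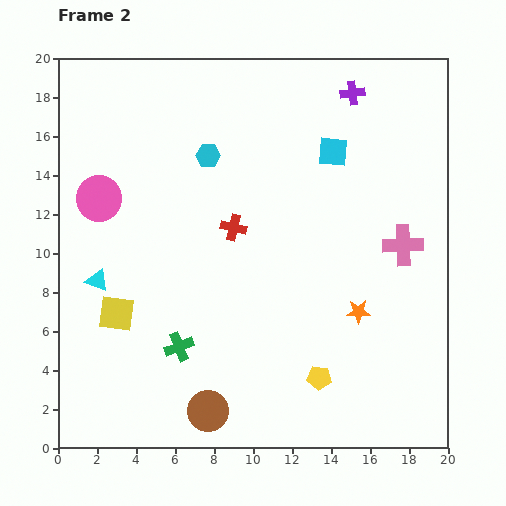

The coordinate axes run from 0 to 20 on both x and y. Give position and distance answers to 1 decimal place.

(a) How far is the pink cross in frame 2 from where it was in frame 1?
1.5

The pink cross moved from (17.4, 8.9) to (17.7, 10.4), a distance of √(0.3² + 1.5²) ≈ 1.5.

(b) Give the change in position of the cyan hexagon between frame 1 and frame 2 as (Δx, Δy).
(0.9, 0.7)

The cyan hexagon was at (6.8, 14.3) in frame 1 and (7.7, 15.0) in frame 2.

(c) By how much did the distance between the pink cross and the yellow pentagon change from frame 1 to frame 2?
+0.4

Distance in frame 1: 7.6. Distance in frame 2: 8.0.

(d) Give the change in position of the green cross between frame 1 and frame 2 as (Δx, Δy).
(3.1, -5.5)

The green cross was at (3.1, 10.7) in frame 1 and (6.2, 5.2) in frame 2.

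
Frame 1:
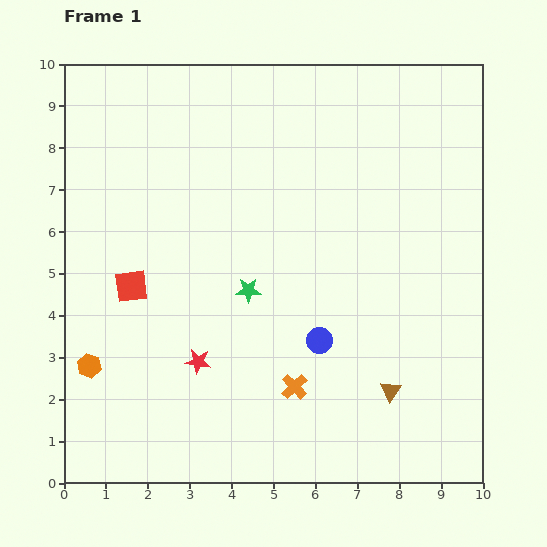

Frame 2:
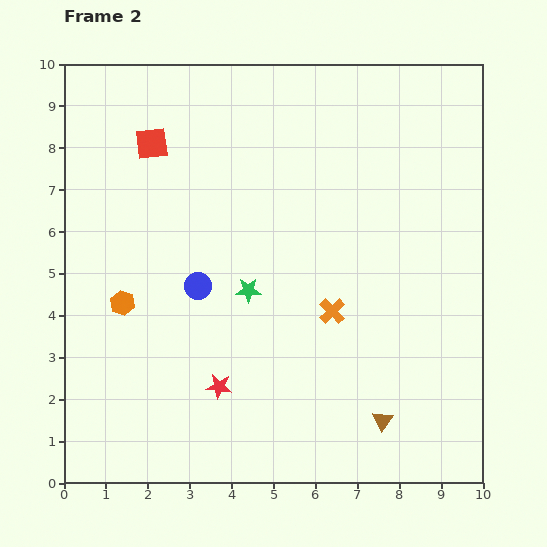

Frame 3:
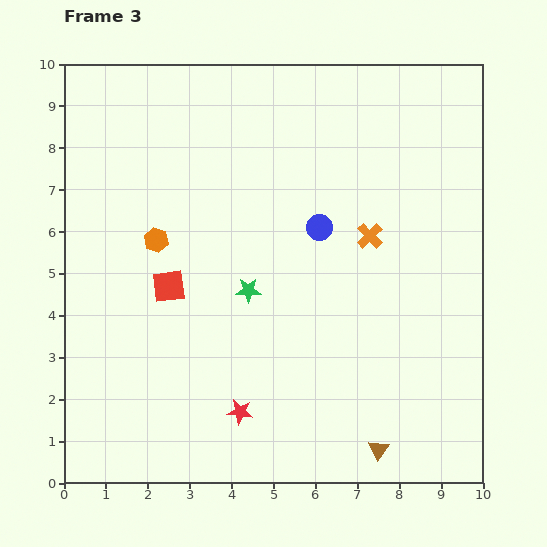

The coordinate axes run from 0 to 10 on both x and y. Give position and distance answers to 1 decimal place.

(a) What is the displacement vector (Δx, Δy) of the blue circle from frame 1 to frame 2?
(-2.9, 1.3)

The blue circle was at (6.1, 3.4) in frame 1 and (3.2, 4.7) in frame 2.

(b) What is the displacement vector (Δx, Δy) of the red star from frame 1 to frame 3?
(1.0, -1.2)

The red star was at (3.2, 2.9) in frame 1 and (4.2, 1.7) in frame 3.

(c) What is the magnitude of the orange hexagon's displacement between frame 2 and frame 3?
1.7

The orange hexagon moved from (1.4, 4.3) to (2.2, 5.8), a distance of √(0.8² + 1.5²) ≈ 1.7.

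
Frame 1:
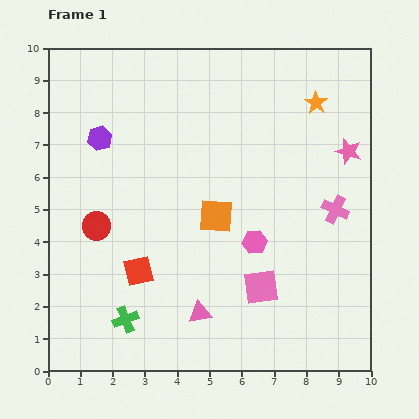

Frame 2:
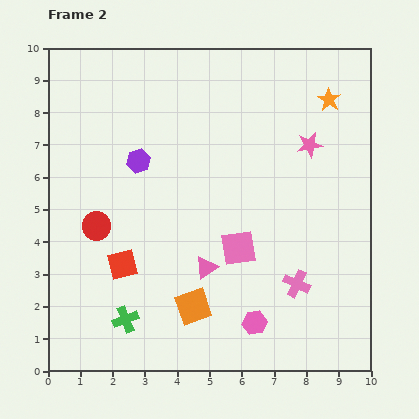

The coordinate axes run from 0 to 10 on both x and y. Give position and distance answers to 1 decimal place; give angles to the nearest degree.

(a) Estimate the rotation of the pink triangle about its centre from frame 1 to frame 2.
26° counter-clockwise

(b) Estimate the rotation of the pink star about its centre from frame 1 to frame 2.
26° counter-clockwise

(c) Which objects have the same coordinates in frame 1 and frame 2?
the red circle, the green cross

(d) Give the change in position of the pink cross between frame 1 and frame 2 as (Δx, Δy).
(-1.2, -2.3)

The pink cross was at (8.9, 5.0) in frame 1 and (7.7, 2.7) in frame 2.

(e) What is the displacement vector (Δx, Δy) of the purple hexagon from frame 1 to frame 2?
(1.2, -0.7)

The purple hexagon was at (1.6, 7.2) in frame 1 and (2.8, 6.5) in frame 2.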